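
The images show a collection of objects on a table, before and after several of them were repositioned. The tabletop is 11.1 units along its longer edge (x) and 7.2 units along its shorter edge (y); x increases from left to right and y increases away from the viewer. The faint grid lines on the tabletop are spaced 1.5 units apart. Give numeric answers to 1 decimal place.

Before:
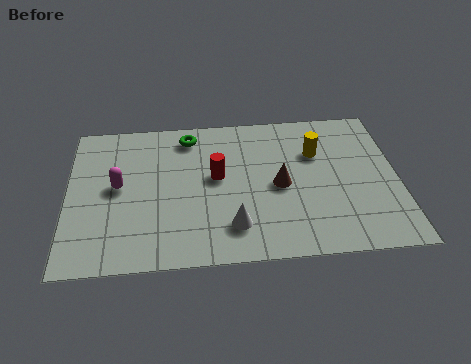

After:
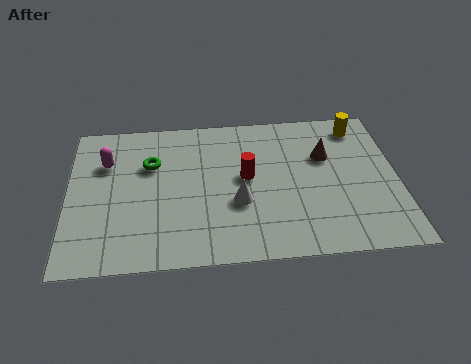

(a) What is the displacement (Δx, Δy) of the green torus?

(-1.3, -1.3)

From the two frames, the green torus sits at roughly (4.1, 6.1) before and (2.8, 4.8) after.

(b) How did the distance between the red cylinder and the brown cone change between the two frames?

+0.6

They were about 2.2 units apart before and 2.8 after — 0.6 units further apart.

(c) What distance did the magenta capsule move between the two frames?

1.3

From (1.7, 3.8) to (1.3, 5.0), the magenta capsule covered √(0.4² + 1.2²) ≈ 1.3 units.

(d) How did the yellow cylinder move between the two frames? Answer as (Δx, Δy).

(1.5, 1.2)

The yellow cylinder was at about (8.4, 4.9) and moved to about (9.9, 6.1).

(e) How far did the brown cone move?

2.1

The brown cone moved from about (7.1, 3.4) to (8.7, 4.7), a distance of √(1.6² + 1.3²) ≈ 2.1.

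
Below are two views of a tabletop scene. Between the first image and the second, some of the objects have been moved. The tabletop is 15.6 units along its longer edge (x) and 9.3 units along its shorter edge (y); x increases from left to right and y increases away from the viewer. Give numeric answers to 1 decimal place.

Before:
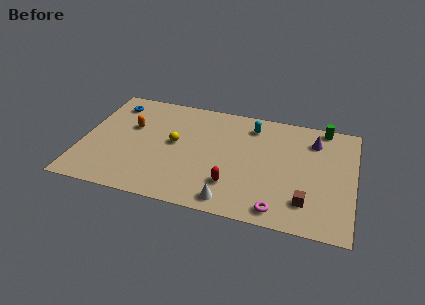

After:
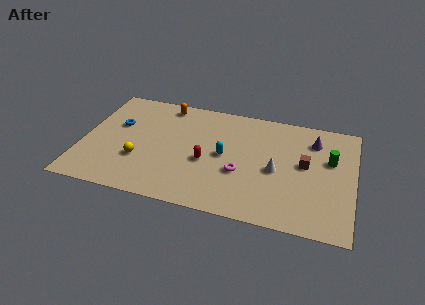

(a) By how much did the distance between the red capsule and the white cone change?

+2.7

They were about 1.3 units apart before and 4.0 after — 2.7 units further apart.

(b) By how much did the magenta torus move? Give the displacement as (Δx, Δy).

(-2.3, 2.4)

The magenta torus started near (11.5, 1.1) and ended near (9.2, 3.5).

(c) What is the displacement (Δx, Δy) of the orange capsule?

(1.8, 2.4)

The orange capsule started near (2.7, 5.8) and ended near (4.5, 8.2).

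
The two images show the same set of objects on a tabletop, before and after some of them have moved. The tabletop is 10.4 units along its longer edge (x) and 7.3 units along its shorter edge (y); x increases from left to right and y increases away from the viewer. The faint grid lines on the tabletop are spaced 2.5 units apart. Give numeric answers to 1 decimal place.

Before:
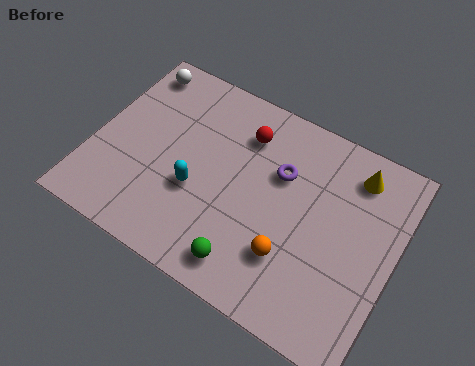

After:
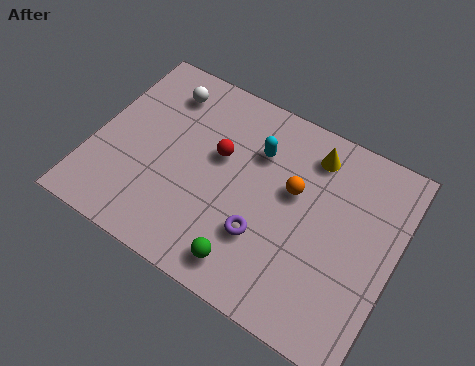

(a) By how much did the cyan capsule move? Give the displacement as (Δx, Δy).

(1.7, 2.4)

The cyan capsule started near (3.7, 2.8) and ended near (5.4, 5.2).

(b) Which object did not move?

the green sphere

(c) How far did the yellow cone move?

1.5

From (8.7, 6.0) to (7.2, 6.0), the yellow cone covered √(1.5² + 0.0²) ≈ 1.5 units.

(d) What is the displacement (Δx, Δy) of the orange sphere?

(-0.3, 2.3)

The orange sphere started near (7.1, 2.1) and ended near (6.8, 4.4).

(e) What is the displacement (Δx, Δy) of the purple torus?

(-0.2, -2.5)

The purple torus was at about (6.3, 4.8) and moved to about (6.1, 2.3).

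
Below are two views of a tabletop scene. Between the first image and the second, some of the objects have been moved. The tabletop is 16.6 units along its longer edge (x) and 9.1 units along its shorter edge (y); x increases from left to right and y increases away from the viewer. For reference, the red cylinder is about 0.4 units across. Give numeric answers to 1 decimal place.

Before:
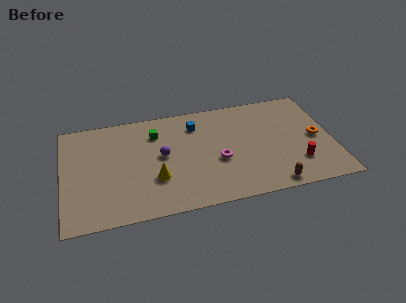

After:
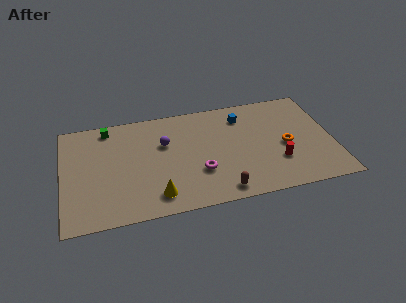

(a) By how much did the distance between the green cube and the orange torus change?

+1.4

Before: roughly 10.1 units apart; after: 11.5. That's 1.4 units further apart.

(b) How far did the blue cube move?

2.9

The blue cube moved from about (8.3, 7.1) to (11.2, 7.2), a distance of √(2.9² + 0.1²) ≈ 2.9.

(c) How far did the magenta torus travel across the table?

1.4

The magenta torus moved from about (9.5, 3.7) to (8.3, 3.0), a distance of √(1.2² + 0.7²) ≈ 1.4.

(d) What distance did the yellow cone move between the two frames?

1.4

The yellow cone moved from about (5.6, 3.0) to (5.6, 1.6), a distance of √(0.0² + 1.4²) ≈ 1.4.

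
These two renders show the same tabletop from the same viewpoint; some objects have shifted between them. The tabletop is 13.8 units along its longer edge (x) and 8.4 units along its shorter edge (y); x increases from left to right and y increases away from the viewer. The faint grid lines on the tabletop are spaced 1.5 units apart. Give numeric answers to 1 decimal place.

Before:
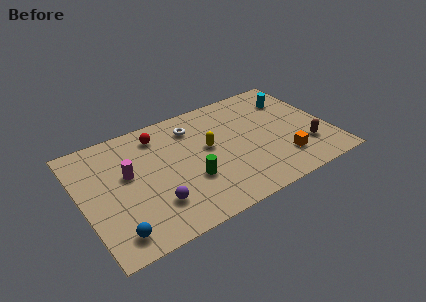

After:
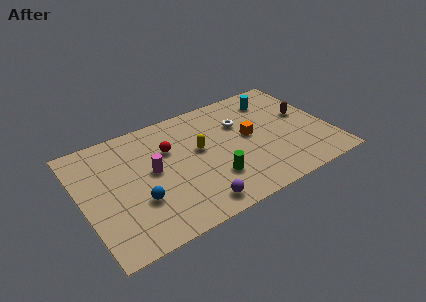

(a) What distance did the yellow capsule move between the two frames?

0.5

The yellow capsule was near (7.1, 4.7) before and (6.6, 4.8) after, so it travelled √(0.5² + 0.1²) ≈ 0.5 units.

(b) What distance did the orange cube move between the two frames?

2.9

From (10.9, 2.0) to (9.4, 4.5), the orange cube covered √(1.5² + 2.5²) ≈ 2.9 units.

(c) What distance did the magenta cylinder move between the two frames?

1.4

The magenta cylinder moved from about (2.6, 4.9) to (3.9, 4.5), a distance of √(1.3² + 0.4²) ≈ 1.4.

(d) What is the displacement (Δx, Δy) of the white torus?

(2.6, -0.9)

From the two frames, the white torus sits at roughly (6.5, 6.6) before and (9.1, 5.7) after.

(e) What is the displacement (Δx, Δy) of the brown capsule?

(0.3, 2.5)

The brown capsule started near (12.3, 2.3) and ended near (12.6, 4.8).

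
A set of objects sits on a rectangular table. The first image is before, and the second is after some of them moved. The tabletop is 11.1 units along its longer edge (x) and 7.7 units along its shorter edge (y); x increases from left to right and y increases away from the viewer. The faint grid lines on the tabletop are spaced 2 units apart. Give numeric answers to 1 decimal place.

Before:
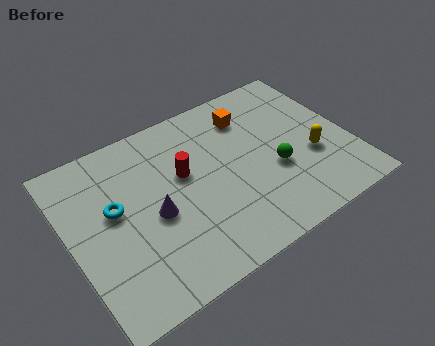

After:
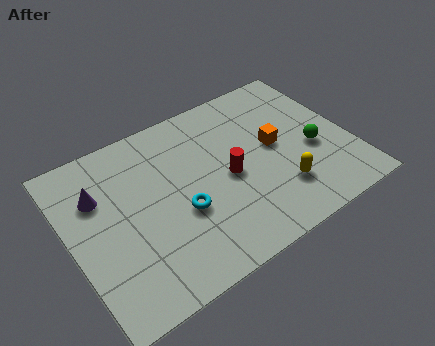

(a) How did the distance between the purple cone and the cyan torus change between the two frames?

+2.0

Before: roughly 1.7 units apart; after: 3.7. That's 2.0 units further apart.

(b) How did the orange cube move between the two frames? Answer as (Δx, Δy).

(0.7, -1.9)

From the two frames, the orange cube sits at roughly (7.5, 6.0) before and (8.2, 4.1) after.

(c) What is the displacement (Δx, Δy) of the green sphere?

(1.6, 0.2)

From the two frames, the green sphere sits at roughly (8.0, 3.0) before and (9.6, 3.2) after.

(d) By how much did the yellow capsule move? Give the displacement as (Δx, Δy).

(-1.5, -0.9)

The yellow capsule started near (9.5, 2.9) and ended near (8.0, 2.0).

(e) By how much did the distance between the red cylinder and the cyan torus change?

-0.7

They were about 2.8 units apart before and 2.1 after — 0.7 units closer together.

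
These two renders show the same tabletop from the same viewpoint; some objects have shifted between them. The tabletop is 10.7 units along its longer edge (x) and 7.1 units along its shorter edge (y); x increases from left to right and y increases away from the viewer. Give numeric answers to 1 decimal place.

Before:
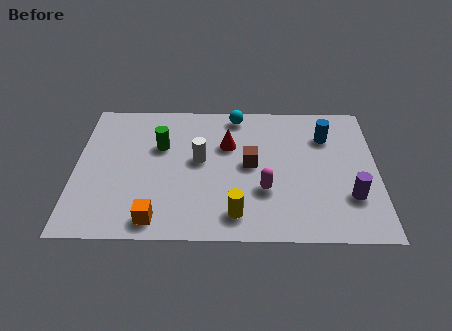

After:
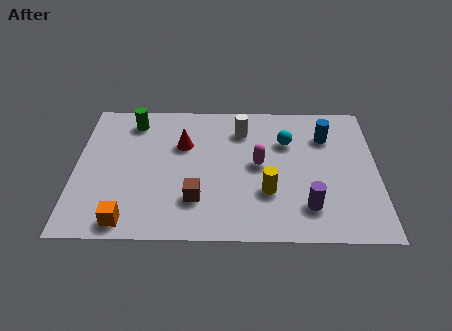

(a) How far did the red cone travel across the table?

1.6

The red cone moved from about (5.4, 4.7) to (3.8, 4.7), a distance of √(1.6² + 0.0²) ≈ 1.6.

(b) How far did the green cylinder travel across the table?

1.6

From (3.0, 4.6) to (2.0, 5.9), the green cylinder covered √(1.0² + 1.3²) ≈ 1.6 units.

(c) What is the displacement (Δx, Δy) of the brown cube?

(-1.9, -1.8)

The brown cube was at about (6.2, 3.7) and moved to about (4.3, 1.9).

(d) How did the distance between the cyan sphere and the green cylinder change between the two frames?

+2.4

Before: roughly 3.2 units apart; after: 5.6. That's 2.4 units further apart.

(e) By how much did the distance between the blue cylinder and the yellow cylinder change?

-1.5

Before: roughly 5.1 units apart; after: 3.6. That's 1.5 units closer together.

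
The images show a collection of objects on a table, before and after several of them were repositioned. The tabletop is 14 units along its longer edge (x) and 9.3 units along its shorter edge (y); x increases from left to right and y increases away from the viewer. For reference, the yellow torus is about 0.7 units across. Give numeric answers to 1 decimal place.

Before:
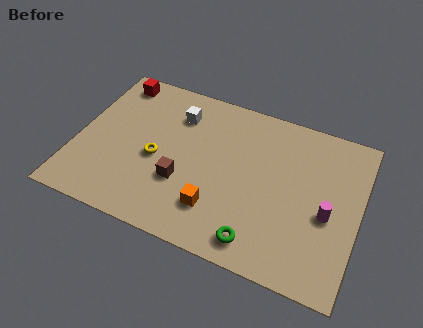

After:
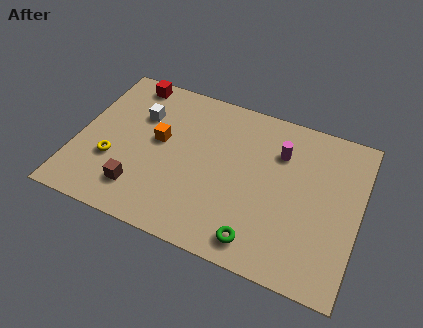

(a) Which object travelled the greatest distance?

the orange cube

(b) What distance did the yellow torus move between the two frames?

2.3

From (4.0, 4.1) to (1.9, 3.2), the yellow torus covered √(2.1² + 0.9²) ≈ 2.3 units.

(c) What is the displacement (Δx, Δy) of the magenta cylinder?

(-2.6, 2.7)

The magenta cylinder started near (12.5, 4.0) and ended near (9.9, 6.7).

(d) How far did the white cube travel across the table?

1.9

The white cube moved from about (4.7, 7.1) to (2.9, 6.4), a distance of √(1.8² + 0.7²) ≈ 1.9.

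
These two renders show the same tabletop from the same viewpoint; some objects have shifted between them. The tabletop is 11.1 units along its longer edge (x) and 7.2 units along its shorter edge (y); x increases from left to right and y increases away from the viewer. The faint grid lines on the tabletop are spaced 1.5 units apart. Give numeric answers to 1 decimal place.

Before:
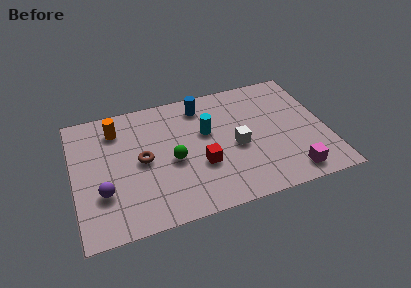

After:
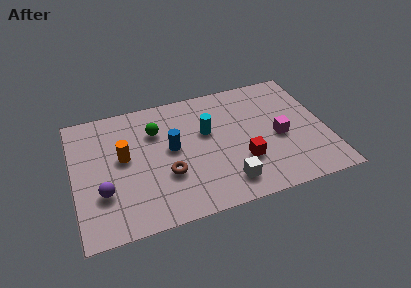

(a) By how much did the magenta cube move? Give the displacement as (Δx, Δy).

(-0.3, 2.2)

The magenta cube was at about (9.3, 1.0) and moved to about (9.0, 3.2).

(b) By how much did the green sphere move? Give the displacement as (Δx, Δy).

(-0.6, 1.9)

The green sphere started near (4.3, 3.2) and ended near (3.7, 5.1).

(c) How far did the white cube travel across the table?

2.0

From (7.1, 3.2) to (6.5, 1.3), the white cube covered √(0.6² + 1.9²) ≈ 2.0 units.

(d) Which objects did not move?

the purple sphere and the cyan cylinder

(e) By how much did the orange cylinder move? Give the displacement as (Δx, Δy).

(0.2, -1.7)

The orange cylinder started near (2.0, 5.7) and ended near (2.2, 4.0).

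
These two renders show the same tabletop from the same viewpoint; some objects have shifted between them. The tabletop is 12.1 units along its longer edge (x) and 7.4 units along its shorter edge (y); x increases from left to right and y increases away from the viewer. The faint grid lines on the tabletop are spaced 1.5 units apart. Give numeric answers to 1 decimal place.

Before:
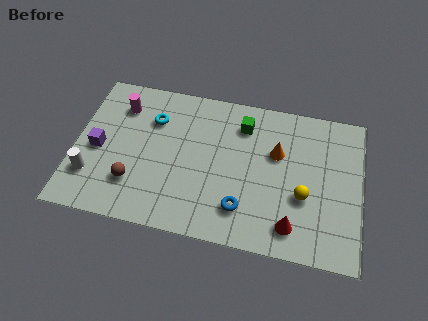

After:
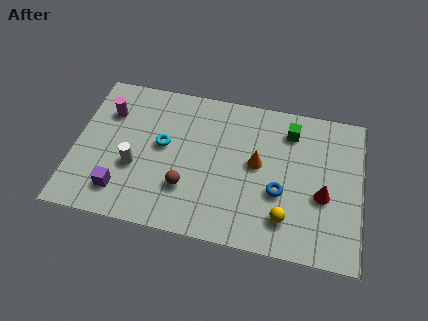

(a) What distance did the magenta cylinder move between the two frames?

0.6

The magenta cylinder moved from about (1.8, 5.7) to (1.3, 5.3), a distance of √(0.5² + 0.4²) ≈ 0.6.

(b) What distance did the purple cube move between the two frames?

2.2

The purple cube was near (1.0, 3.4) before and (2.1, 1.5) after, so it travelled √(1.1² + 1.9²) ≈ 2.2 units.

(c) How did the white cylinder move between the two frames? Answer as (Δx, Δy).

(1.8, 0.8)

The white cylinder started near (0.8, 2.0) and ended near (2.6, 2.8).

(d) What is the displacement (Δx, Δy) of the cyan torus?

(0.5, -1.2)

The cyan torus was at about (3.2, 5.3) and moved to about (3.7, 4.1).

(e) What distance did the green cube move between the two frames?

2.0

From (7.0, 5.8) to (9.0, 5.9), the green cube covered √(2.0² + 0.1²) ≈ 2.0 units.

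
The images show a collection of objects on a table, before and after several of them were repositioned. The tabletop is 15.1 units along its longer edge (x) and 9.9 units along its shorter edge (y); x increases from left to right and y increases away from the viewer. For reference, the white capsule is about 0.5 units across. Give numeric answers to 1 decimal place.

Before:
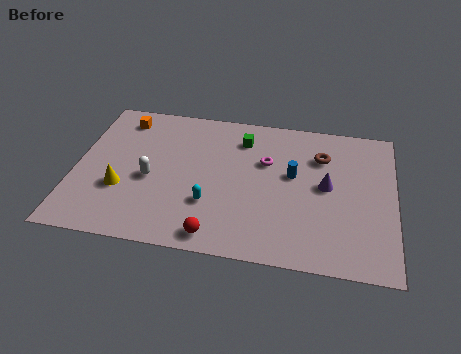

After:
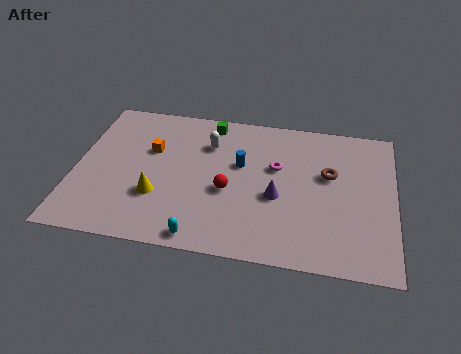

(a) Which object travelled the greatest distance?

the white capsule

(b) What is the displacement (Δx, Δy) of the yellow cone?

(1.7, -0.2)

The yellow cone was at about (2.3, 3.4) and moved to about (4.0, 3.2).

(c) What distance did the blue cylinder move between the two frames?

2.5

From (10.3, 5.7) to (7.8, 6.0), the blue cylinder covered √(2.5² + 0.3²) ≈ 2.5 units.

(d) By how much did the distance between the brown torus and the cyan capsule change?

+1.2

The distance was about 6.5 in the first image and 7.7 in the second, so they moved 1.2 units further apart.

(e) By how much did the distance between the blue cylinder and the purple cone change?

+0.9

They were about 1.7 units apart before and 2.6 after — 0.9 units further apart.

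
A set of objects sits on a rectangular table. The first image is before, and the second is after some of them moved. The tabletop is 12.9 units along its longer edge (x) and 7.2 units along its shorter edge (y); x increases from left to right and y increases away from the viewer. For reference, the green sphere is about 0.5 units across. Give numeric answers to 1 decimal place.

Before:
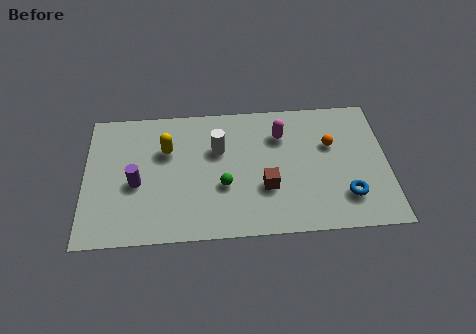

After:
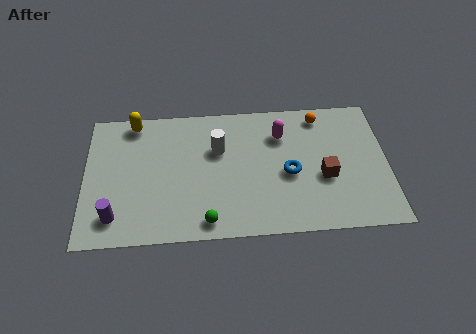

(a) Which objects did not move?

the white cylinder and the magenta capsule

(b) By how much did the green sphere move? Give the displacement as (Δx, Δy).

(-0.7, -1.8)

The green sphere was at about (5.9, 2.7) and moved to about (5.2, 0.9).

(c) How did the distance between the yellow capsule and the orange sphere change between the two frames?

+1.0

They were about 7.0 units apart before and 8.0 after — 1.0 units further apart.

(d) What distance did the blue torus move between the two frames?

2.8

From (11.1, 1.8) to (8.7, 3.2), the blue torus covered √(2.4² + 1.4²) ≈ 2.8 units.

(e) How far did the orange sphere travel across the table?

1.6

The orange sphere was near (10.5, 4.6) before and (10.1, 6.2) after, so it travelled √(0.4² + 1.6²) ≈ 1.6 units.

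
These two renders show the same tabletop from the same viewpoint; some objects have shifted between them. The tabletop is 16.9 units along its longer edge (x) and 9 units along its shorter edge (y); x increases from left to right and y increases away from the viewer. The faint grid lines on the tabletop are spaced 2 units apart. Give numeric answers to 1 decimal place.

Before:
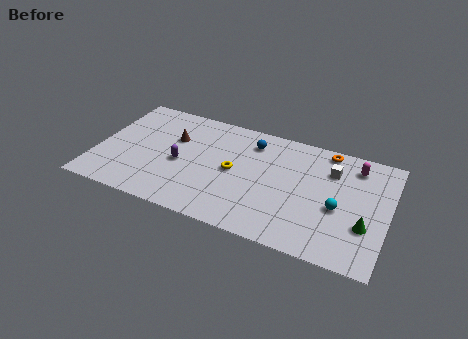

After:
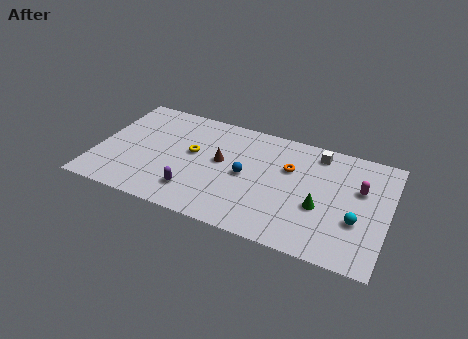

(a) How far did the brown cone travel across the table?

3.0

From (4.3, 5.9) to (7.2, 5.0), the brown cone covered √(2.9² + 0.9²) ≈ 3.0 units.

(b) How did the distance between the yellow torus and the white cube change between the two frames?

+1.7

The distance was about 5.9 in the first image and 7.6 in the second, so they moved 1.7 units further apart.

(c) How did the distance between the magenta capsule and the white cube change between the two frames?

+1.8

Before: roughly 1.5 units apart; after: 3.3. That's 1.8 units further apart.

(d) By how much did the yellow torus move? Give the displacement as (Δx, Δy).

(-2.5, 0.6)

The yellow torus started near (8.0, 4.5) and ended near (5.5, 5.1).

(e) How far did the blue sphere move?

2.8

The blue sphere was near (8.8, 7.2) before and (8.7, 4.4) after, so it travelled √(0.1² + 2.8²) ≈ 2.8 units.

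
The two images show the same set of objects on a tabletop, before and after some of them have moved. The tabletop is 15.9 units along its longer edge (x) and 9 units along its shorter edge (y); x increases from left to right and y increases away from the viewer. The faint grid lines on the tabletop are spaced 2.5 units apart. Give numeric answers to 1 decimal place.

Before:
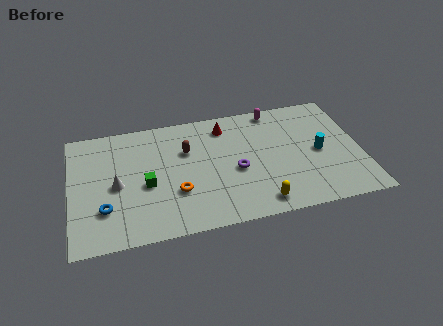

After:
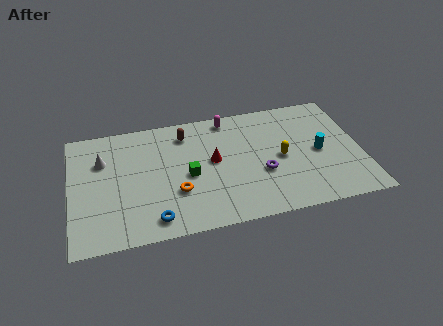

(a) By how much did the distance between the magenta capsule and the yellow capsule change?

-2.4

Before: roughly 7.0 units apart; after: 4.6. That's 2.4 units closer together.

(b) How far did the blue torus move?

2.9

The blue torus moved from about (1.8, 2.6) to (4.4, 1.3), a distance of √(2.6² + 1.3²) ≈ 2.9.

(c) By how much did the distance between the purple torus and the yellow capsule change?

-1.5

They were about 2.9 units apart before and 1.4 after — 1.5 units closer together.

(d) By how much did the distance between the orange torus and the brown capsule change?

+1.3

The distance was about 3.1 in the first image and 4.4 in the second, so they moved 1.3 units further apart.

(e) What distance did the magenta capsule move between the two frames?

2.6

From (11.4, 8.1) to (8.8, 8.0), the magenta capsule covered √(2.6² + 0.1²) ≈ 2.6 units.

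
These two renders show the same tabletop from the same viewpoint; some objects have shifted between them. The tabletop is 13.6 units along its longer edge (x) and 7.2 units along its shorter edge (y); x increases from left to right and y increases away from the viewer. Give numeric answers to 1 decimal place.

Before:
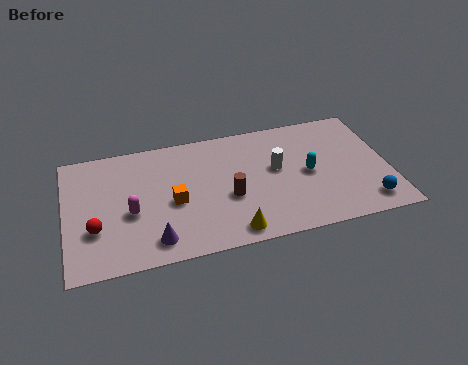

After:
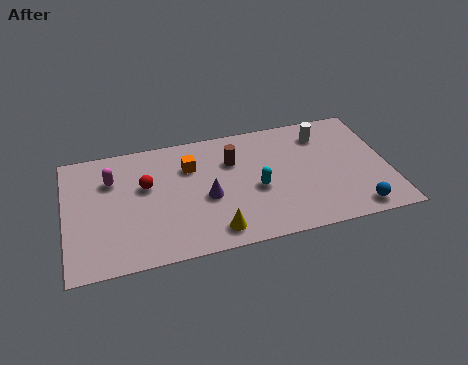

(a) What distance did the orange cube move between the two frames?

2.1

The orange cube was near (4.5, 3.2) before and (5.3, 5.1) after, so it travelled √(0.8² + 1.9²) ≈ 2.1 units.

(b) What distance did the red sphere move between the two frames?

3.0

The red sphere was near (1.2, 2.4) before and (3.4, 4.4) after, so it travelled √(2.2² + 2.0²) ≈ 3.0 units.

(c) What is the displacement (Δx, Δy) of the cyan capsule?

(-2.2, -0.4)

From the two frames, the cyan capsule sits at roughly (10.2, 3.5) before and (8.0, 3.1) after.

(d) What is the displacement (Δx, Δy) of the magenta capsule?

(-0.7, 2.1)

The magenta capsule started near (2.7, 3.0) and ended near (2.0, 5.1).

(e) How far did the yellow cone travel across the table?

0.7

The yellow cone was near (6.8, 0.9) before and (6.1, 1.1) after, so it travelled √(0.7² + 0.2²) ≈ 0.7 units.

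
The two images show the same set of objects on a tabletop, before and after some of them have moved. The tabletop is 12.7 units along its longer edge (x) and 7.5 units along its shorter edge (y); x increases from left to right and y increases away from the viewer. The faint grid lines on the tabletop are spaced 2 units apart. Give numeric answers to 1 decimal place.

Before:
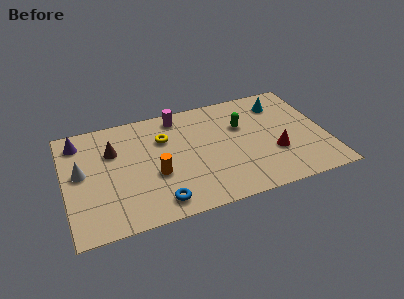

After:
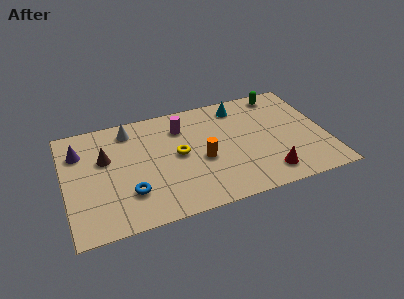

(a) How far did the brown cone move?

0.6

The brown cone was near (2.4, 5.1) before and (2.0, 4.7) after, so it travelled √(0.4² + 0.4²) ≈ 0.6 units.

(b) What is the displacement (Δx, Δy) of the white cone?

(2.5, 2.2)

The white cone was at about (0.8, 4.1) and moved to about (3.3, 6.3).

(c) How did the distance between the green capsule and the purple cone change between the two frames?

+2.1

Before: roughly 8.0 units apart; after: 10.1. That's 2.1 units further apart.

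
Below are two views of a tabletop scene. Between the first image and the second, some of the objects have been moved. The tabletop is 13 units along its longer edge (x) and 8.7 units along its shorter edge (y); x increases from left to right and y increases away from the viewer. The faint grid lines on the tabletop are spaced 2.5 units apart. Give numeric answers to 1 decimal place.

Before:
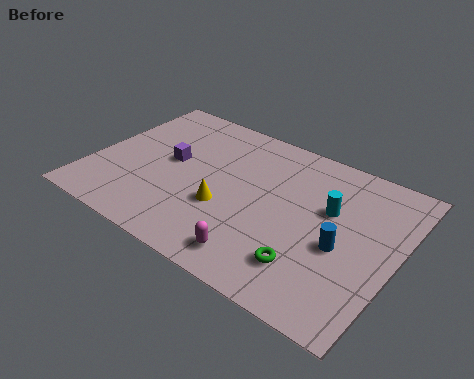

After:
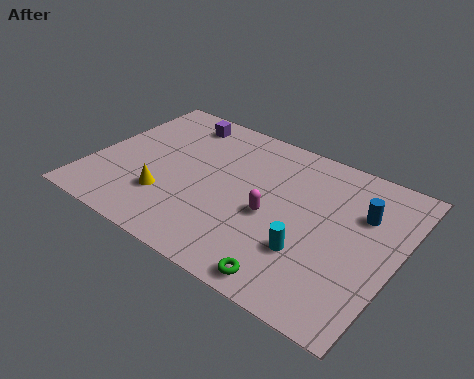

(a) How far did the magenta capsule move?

2.5

The magenta capsule moved from about (7.7, 1.3) to (7.8, 3.8), a distance of √(0.1² + 2.5²) ≈ 2.5.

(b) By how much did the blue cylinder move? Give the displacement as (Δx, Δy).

(0.5, 2.2)

From the two frames, the blue cylinder sits at roughly (10.8, 3.7) before and (11.3, 5.9) after.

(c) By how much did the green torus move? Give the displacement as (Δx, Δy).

(-0.5, -1.1)

The green torus started near (9.7, 2.0) and ended near (9.2, 0.9).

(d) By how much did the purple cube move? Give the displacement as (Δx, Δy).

(-0.2, 2.7)

The purple cube started near (3.2, 4.7) and ended near (3.0, 7.4).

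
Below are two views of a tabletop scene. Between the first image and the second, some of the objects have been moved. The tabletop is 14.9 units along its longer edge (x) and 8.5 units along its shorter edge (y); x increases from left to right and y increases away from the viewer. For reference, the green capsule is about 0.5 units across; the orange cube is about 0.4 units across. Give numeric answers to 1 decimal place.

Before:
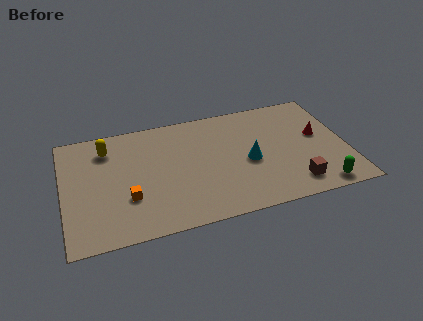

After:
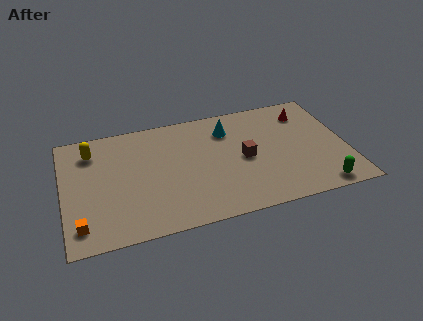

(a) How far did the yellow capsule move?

0.8

The yellow capsule was near (2.4, 6.7) before and (1.6, 6.7) after, so it travelled √(0.8² + 0.0²) ≈ 0.8 units.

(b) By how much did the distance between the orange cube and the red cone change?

+2.9

Before: roughly 10.4 units apart; after: 13.3. That's 2.9 units further apart.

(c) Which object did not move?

the green capsule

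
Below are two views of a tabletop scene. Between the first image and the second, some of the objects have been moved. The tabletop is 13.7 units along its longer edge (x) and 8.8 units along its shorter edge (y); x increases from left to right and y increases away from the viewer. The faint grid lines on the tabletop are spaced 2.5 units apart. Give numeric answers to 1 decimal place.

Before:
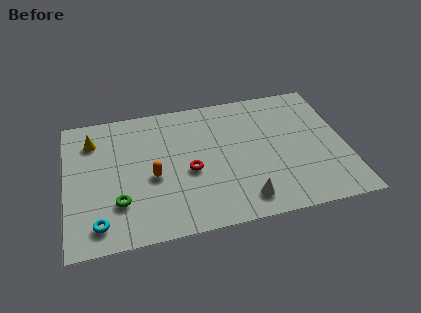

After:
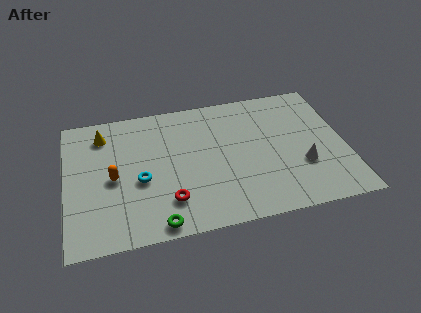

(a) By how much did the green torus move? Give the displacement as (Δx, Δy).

(1.8, -1.7)

The green torus started near (2.5, 2.5) and ended near (4.3, 0.8).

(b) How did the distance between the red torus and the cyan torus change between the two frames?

-3.0

They were about 5.1 units apart before and 2.1 after — 3.0 units closer together.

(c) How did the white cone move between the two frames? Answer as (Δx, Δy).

(3.0, 1.6)

The white cone was at about (8.5, 1.4) and moved to about (11.5, 3.0).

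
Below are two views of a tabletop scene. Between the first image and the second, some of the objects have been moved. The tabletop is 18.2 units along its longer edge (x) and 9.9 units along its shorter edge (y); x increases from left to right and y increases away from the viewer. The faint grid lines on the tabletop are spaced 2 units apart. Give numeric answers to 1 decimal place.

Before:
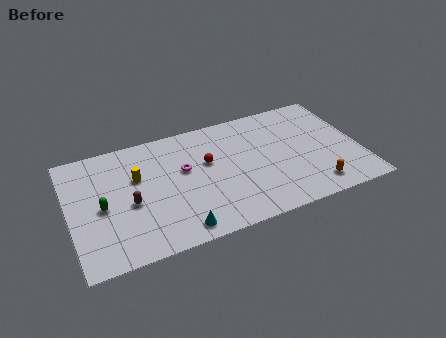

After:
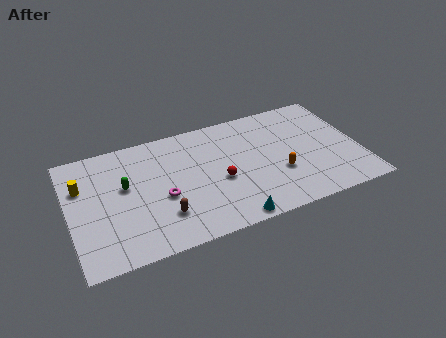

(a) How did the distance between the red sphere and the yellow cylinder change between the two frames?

+4.4

They were about 4.4 units apart before and 8.8 after — 4.4 units further apart.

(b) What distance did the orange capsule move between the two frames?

2.8

From (15.0, 1.6) to (13.0, 3.5), the orange capsule covered √(2.0² + 1.9²) ≈ 2.8 units.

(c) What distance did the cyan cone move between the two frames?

3.2

The cyan cone was near (6.4, 1.2) before and (9.6, 0.8) after, so it travelled √(3.2² + 0.4²) ≈ 3.2 units.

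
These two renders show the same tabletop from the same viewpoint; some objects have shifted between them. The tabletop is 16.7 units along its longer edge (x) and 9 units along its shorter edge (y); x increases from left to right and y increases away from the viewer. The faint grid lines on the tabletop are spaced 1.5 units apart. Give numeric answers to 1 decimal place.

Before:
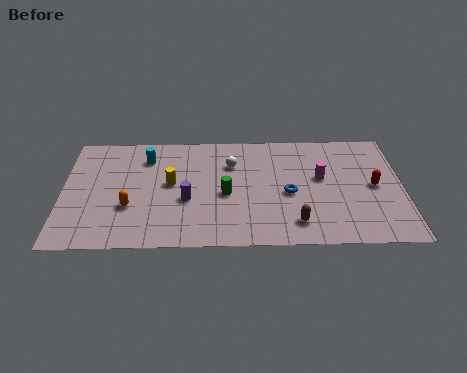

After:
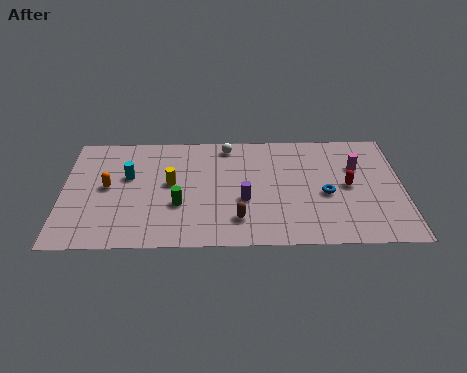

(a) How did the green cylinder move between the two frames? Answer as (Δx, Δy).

(-2.3, -0.8)

The green cylinder started near (8.0, 4.0) and ended near (5.7, 3.2).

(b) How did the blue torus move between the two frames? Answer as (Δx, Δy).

(1.8, -0.1)

The blue torus was at about (11.1, 4.0) and moved to about (12.9, 3.9).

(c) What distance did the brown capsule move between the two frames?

2.8

The brown capsule was near (11.4, 1.7) before and (8.6, 2.0) after, so it travelled √(2.8² + 0.3²) ≈ 2.8 units.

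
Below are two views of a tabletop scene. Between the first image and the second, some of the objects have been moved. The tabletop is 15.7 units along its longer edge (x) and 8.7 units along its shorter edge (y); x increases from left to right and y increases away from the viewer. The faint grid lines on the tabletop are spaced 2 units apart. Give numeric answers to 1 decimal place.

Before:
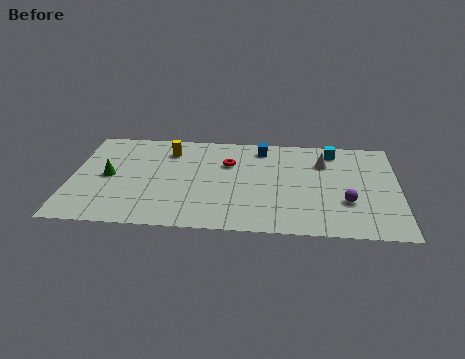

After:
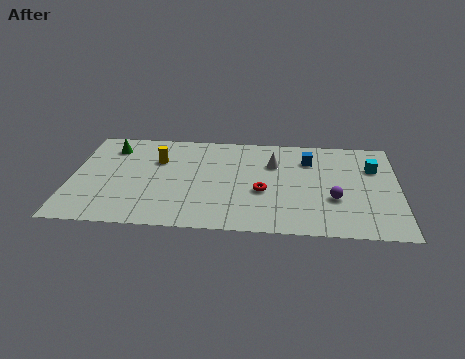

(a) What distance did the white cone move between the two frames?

2.4

The white cone moved from about (12.1, 6.3) to (9.7, 6.0), a distance of √(2.4² + 0.3²) ≈ 2.4.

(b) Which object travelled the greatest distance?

the red torus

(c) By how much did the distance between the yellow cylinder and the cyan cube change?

+2.4

The distance was about 8.0 in the first image and 10.4 in the second, so they moved 2.4 units further apart.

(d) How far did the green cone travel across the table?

2.6

From (1.8, 4.3) to (1.8, 6.9), the green cone covered √(0.0² + 2.6²) ≈ 2.6 units.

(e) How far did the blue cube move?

2.5

From (9.1, 7.4) to (11.4, 6.5), the blue cube covered √(2.3² + 0.9²) ≈ 2.5 units.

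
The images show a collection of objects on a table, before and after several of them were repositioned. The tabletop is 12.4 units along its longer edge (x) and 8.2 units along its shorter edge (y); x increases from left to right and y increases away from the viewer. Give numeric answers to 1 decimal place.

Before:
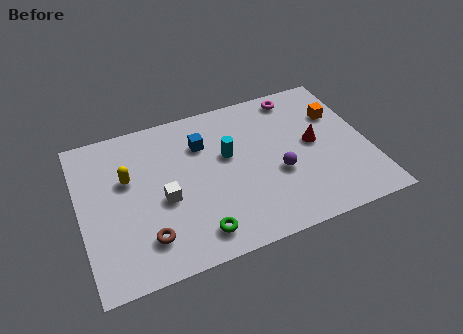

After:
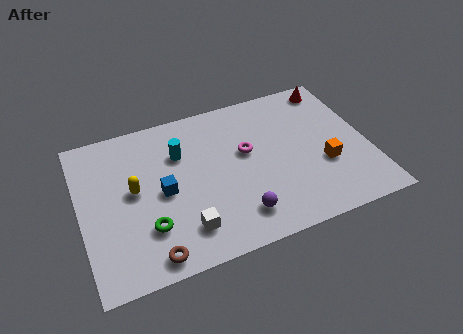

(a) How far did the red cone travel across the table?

3.1

From (10.1, 4.3) to (11.3, 7.2), the red cone covered √(1.2² + 2.9²) ≈ 3.1 units.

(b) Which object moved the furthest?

the magenta torus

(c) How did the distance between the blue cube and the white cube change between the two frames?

-0.8

The distance was about 3.1 in the first image and 2.3 in the second, so they moved 0.8 units closer together.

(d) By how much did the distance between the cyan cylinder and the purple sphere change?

+2.0

They were about 2.6 units apart before and 4.6 after — 2.0 units further apart.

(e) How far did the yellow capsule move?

0.7

From (2.1, 5.1) to (2.3, 4.4), the yellow capsule covered √(0.2² + 0.7²) ≈ 0.7 units.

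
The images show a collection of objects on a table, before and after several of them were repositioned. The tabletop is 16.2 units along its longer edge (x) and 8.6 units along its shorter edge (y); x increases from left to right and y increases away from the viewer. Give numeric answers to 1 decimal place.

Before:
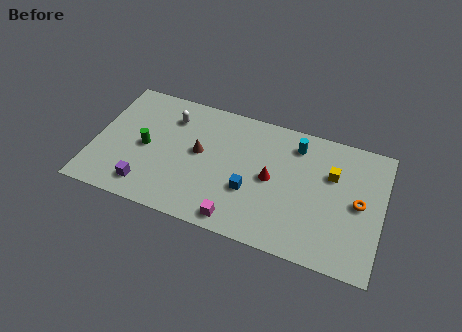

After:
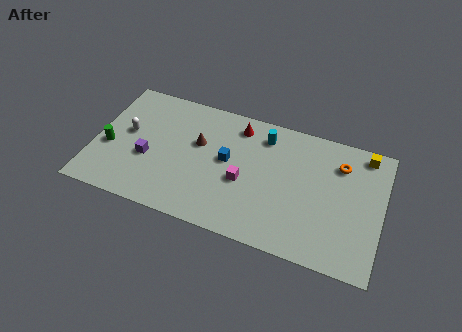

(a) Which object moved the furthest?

the red cone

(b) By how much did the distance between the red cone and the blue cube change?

+0.9

Before: roughly 1.6 units apart; after: 2.5. That's 0.9 units further apart.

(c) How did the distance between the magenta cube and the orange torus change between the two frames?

-1.3

Before: roughly 7.3 units apart; after: 6.0. That's 1.3 units closer together.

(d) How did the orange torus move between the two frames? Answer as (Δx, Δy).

(-1.2, 2.2)

The orange torus was at about (14.9, 4.3) and moved to about (13.7, 6.5).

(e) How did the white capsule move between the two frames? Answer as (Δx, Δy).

(-2.3, -1.8)

The white capsule started near (4.1, 6.6) and ended near (1.8, 4.8).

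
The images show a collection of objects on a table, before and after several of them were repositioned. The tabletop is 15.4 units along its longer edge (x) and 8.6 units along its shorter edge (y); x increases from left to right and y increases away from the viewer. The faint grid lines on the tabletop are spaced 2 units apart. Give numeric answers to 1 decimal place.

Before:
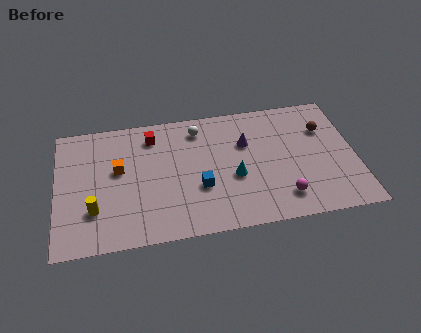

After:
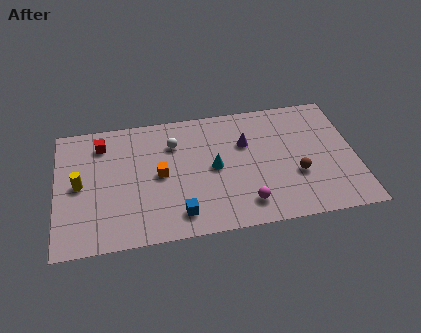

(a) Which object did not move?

the purple cone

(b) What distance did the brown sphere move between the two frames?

3.3

The brown sphere was near (13.9, 6.0) before and (12.3, 3.1) after, so it travelled √(1.6² + 2.9²) ≈ 3.3 units.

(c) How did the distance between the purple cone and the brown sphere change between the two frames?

-0.5

They were about 4.1 units apart before and 3.6 after — 0.5 units closer together.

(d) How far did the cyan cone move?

1.3

The cyan cone was near (9.1, 3.5) before and (8.1, 4.3) after, so it travelled √(1.0² + 0.8²) ≈ 1.3 units.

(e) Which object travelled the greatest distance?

the brown sphere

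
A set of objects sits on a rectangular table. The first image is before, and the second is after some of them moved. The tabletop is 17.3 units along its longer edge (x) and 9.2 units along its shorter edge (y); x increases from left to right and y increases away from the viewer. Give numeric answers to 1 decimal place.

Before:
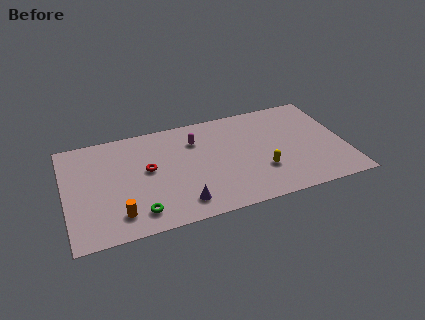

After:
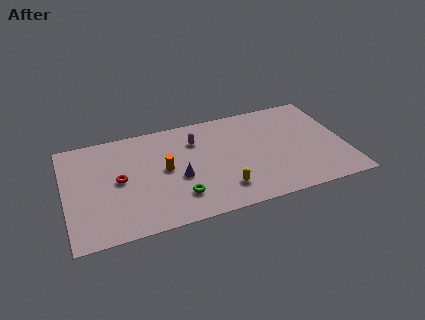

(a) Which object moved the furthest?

the orange cylinder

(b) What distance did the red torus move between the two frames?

1.8

The red torus moved from about (5.1, 5.1) to (3.3, 4.7), a distance of √(1.8² + 0.4²) ≈ 1.8.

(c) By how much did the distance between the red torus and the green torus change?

+0.7

Before: roughly 3.6 units apart; after: 4.3. That's 0.7 units further apart.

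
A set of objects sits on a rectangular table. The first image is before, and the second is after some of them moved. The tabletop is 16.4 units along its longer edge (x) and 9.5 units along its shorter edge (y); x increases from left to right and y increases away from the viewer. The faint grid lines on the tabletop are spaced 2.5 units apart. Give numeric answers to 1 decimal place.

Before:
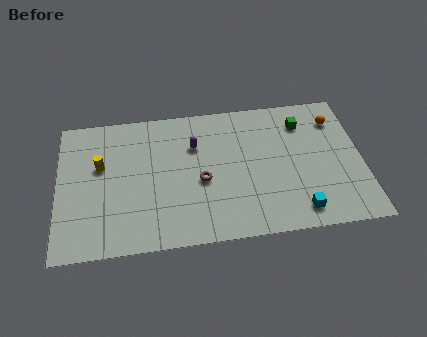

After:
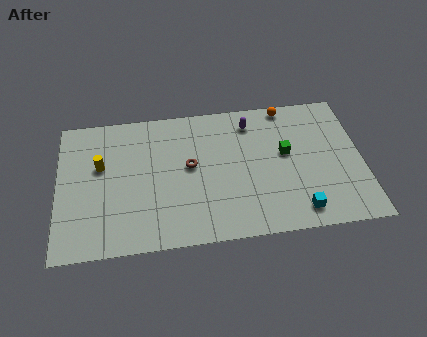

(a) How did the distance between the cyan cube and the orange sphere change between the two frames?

+0.9

They were about 6.4 units apart before and 7.3 after — 0.9 units further apart.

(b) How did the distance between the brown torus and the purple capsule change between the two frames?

+1.8

Before: roughly 2.5 units apart; after: 4.3. That's 1.8 units further apart.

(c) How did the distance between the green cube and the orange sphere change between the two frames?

+1.5

Before: roughly 1.8 units apart; after: 3.3. That's 1.5 units further apart.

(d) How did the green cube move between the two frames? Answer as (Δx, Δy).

(-1.0, -2.0)

The green cube was at about (13.3, 7.4) and moved to about (12.3, 5.4).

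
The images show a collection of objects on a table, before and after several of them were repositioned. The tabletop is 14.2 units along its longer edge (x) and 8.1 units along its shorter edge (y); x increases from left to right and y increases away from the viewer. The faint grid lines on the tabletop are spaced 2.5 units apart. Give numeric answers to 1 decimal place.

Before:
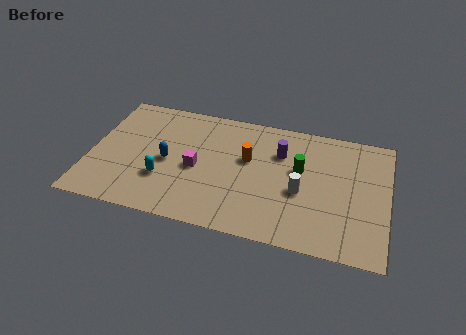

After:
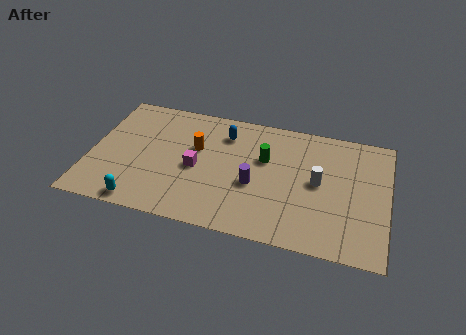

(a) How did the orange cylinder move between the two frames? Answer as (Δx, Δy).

(-2.5, 0.1)

The orange cylinder started near (7.5, 4.9) and ended near (5.0, 5.0).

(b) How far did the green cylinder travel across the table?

1.7

From (10.0, 4.8) to (8.3, 5.1), the green cylinder covered √(1.7² + 0.3²) ≈ 1.7 units.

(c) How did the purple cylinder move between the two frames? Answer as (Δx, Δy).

(-1.1, -2.4)

The purple cylinder was at about (9.0, 5.7) and moved to about (7.9, 3.3).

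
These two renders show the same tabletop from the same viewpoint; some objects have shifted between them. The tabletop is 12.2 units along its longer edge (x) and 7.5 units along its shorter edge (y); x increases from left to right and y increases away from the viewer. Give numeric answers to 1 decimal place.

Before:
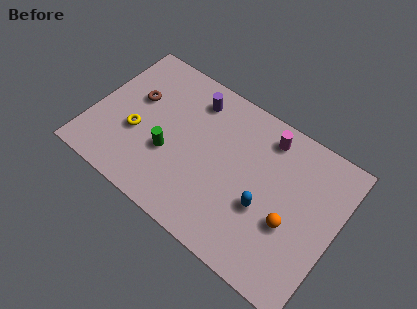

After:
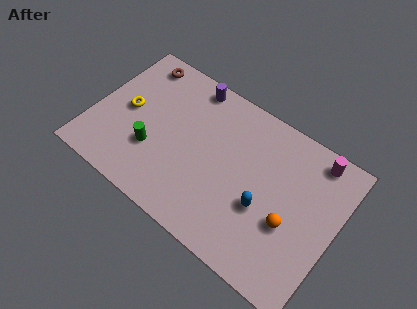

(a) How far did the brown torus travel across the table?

1.9

From (1.9, 4.6) to (1.6, 6.5), the brown torus covered √(0.3² + 1.9²) ≈ 1.9 units.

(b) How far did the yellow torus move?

1.1

The yellow torus was near (2.3, 2.9) before and (1.6, 3.8) after, so it travelled √(0.7² + 0.9²) ≈ 1.1 units.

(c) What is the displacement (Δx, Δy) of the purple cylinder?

(-0.3, 0.6)

The purple cylinder started near (4.6, 6.1) and ended near (4.3, 6.7).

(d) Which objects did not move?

the orange sphere and the blue capsule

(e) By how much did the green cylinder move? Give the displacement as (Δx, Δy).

(-0.8, -0.3)

The green cylinder started near (4.0, 2.8) and ended near (3.2, 2.5).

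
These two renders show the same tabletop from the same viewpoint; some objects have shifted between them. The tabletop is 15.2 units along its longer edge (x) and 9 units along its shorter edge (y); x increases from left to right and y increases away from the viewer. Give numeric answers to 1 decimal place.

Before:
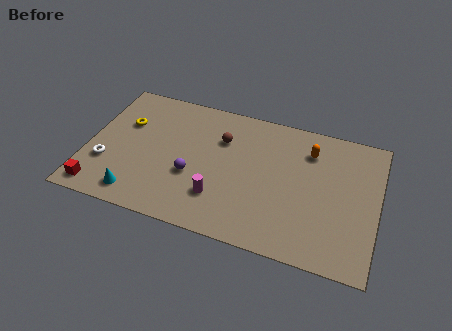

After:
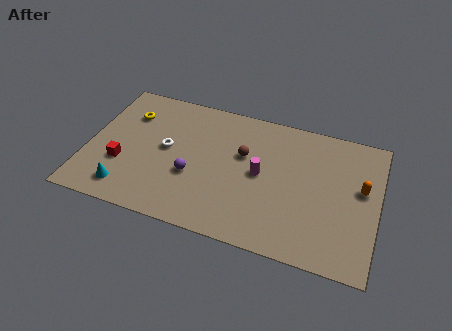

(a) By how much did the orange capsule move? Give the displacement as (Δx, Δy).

(2.8, -1.7)

The orange capsule was at about (11.5, 6.9) and moved to about (14.3, 5.2).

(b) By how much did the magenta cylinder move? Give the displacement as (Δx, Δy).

(2.0, 2.2)

From the two frames, the magenta cylinder sits at roughly (7.1, 2.4) before and (9.1, 4.6) after.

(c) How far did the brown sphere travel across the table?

1.4

The brown sphere was near (6.9, 6.3) before and (8.1, 5.6) after, so it travelled √(1.2² + 0.7²) ≈ 1.4 units.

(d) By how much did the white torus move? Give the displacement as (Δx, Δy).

(3.0, 1.9)

The white torus was at about (1.1, 2.9) and moved to about (4.1, 4.8).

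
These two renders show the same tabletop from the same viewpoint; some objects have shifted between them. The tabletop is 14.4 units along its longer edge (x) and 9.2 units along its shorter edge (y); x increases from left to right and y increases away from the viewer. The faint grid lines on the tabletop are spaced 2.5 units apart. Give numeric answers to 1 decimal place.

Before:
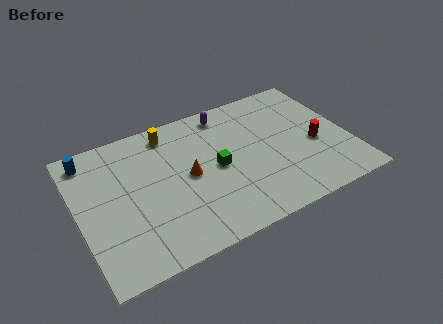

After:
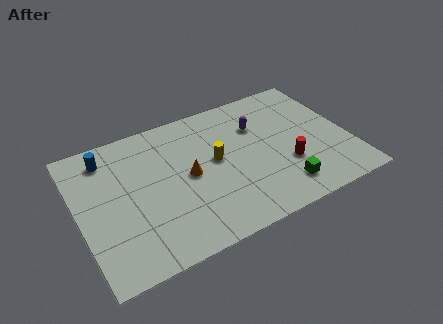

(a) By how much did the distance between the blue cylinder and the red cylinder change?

-2.2

Before: roughly 12.4 units apart; after: 10.2. That's 2.2 units closer together.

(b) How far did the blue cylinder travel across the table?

0.9

From (0.9, 7.9) to (1.8, 7.6), the blue cylinder covered √(0.9² + 0.3²) ≈ 0.9 units.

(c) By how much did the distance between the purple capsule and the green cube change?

+1.1

The distance was about 3.6 in the first image and 4.7 in the second, so they moved 1.1 units further apart.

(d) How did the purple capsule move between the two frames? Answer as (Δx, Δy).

(1.5, -1.6)

The purple capsule was at about (8.3, 8.0) and moved to about (9.8, 6.4).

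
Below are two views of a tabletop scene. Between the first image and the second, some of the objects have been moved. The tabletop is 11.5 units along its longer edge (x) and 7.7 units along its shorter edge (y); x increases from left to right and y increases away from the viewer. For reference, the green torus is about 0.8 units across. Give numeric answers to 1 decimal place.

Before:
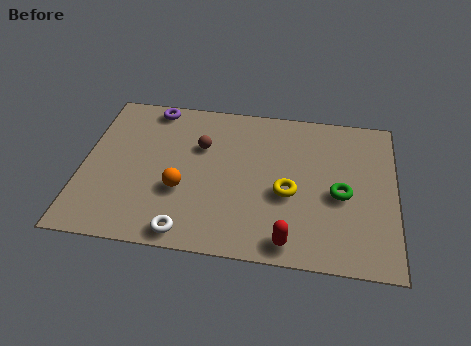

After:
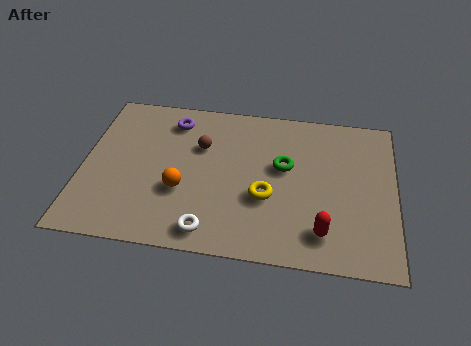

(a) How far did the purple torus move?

1.0

From (2.4, 6.9) to (3.2, 6.3), the purple torus covered √(0.8² + 0.6²) ≈ 1.0 units.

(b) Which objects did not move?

the brown sphere and the orange sphere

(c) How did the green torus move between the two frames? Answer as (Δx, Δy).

(-2.1, 1.1)

The green torus was at about (9.5, 3.4) and moved to about (7.4, 4.5).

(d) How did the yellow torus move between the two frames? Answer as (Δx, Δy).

(-0.8, -0.3)

The yellow torus started near (7.6, 3.2) and ended near (6.8, 2.9).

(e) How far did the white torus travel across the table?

0.8

From (4.0, 0.8) to (4.8, 1.0), the white torus covered √(0.8² + 0.2²) ≈ 0.8 units.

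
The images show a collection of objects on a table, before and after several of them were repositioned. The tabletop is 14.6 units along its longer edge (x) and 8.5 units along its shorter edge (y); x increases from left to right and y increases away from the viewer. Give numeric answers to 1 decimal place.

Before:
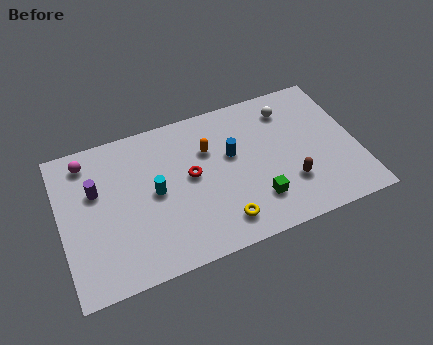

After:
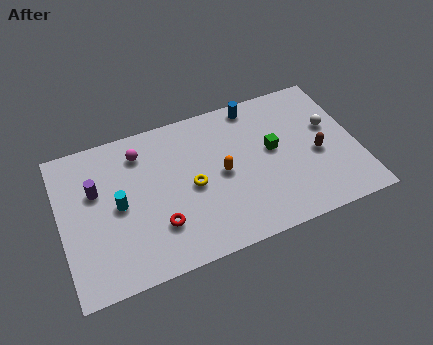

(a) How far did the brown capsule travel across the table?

1.9

From (11.1, 2.5) to (12.6, 3.7), the brown capsule covered √(1.5² + 1.2²) ≈ 1.9 units.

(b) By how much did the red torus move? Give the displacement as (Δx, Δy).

(-1.8, -2.2)

The red torus started near (6.4, 4.6) and ended near (4.6, 2.4).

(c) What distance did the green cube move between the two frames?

2.8

The green cube was near (9.4, 2.1) before and (10.5, 4.7) after, so it travelled √(1.1² + 2.6²) ≈ 2.8 units.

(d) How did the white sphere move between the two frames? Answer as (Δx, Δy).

(1.9, -1.7)

From the two frames, the white sphere sits at roughly (11.5, 6.8) before and (13.4, 5.1) after.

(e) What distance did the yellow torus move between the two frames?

2.8

From (7.6, 1.5) to (6.4, 4.0), the yellow torus covered √(1.2² + 2.5²) ≈ 2.8 units.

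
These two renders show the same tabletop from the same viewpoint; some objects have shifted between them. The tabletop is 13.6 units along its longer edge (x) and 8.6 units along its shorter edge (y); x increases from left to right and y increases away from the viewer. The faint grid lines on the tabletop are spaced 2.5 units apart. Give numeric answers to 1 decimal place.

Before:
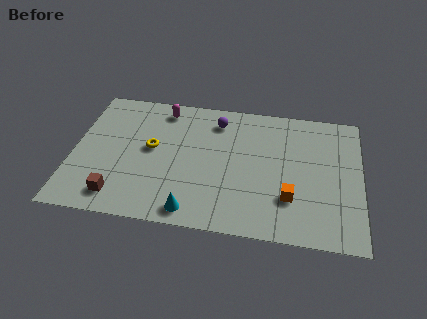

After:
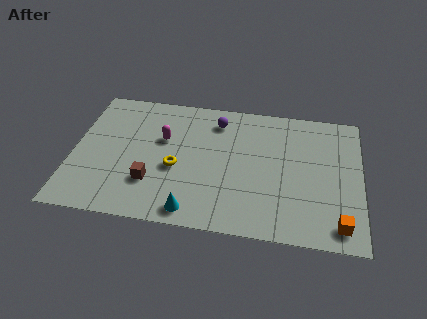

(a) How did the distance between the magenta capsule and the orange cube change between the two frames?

+1.5

They were about 7.9 units apart before and 9.4 after — 1.5 units further apart.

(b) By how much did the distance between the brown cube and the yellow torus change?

-2.0

Before: roughly 3.6 units apart; after: 1.6. That's 2.0 units closer together.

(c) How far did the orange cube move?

2.6

The orange cube moved from about (10.3, 2.5) to (12.6, 1.2), a distance of √(2.3² + 1.3²) ≈ 2.6.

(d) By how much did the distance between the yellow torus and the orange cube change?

+1.1

They were about 7.0 units apart before and 8.1 after — 1.1 units further apart.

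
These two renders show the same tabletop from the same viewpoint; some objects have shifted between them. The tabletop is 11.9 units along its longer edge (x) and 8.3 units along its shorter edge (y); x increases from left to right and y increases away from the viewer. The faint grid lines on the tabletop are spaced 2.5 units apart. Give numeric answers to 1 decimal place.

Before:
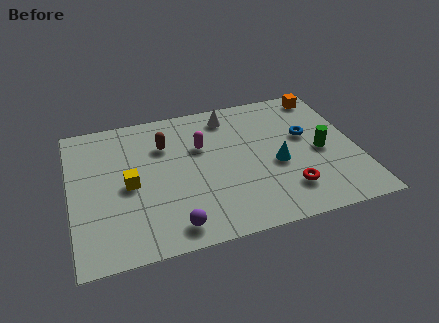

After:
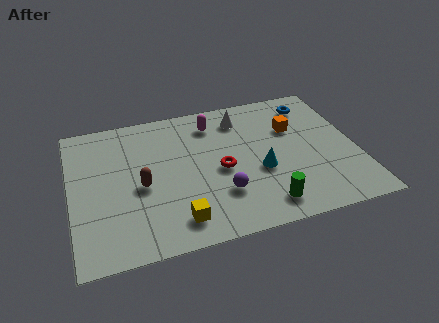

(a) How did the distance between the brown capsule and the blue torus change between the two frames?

+2.0

Before: roughly 6.0 units apart; after: 8.0. That's 2.0 units further apart.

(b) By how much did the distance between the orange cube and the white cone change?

-1.7

Before: roughly 4.1 units apart; after: 2.4. That's 1.7 units closer together.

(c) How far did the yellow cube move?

3.1

The yellow cube was near (2.4, 3.9) before and (4.2, 1.4) after, so it travelled √(1.8² + 2.5²) ≈ 3.1 units.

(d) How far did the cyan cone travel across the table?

0.7

From (8.5, 3.5) to (7.8, 3.3), the cyan cone covered √(0.7² + 0.2²) ≈ 0.7 units.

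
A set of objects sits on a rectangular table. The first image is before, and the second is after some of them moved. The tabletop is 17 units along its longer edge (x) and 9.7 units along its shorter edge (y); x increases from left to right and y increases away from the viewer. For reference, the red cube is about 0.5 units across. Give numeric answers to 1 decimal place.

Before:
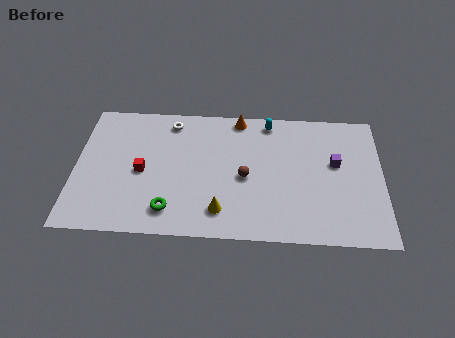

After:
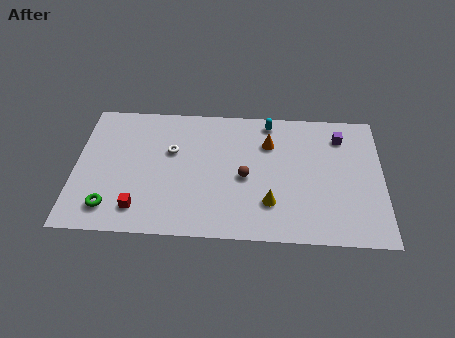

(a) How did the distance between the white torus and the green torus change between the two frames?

-1.1

Before: roughly 6.5 units apart; after: 5.4. That's 1.1 units closer together.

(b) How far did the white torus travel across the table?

2.2

The white torus was near (5.2, 8.3) before and (5.3, 6.1) after, so it travelled √(0.1² + 2.2²) ≈ 2.2 units.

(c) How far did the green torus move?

3.3

The green torus was near (5.3, 1.8) before and (2.0, 1.8) after, so it travelled √(3.3² + 0.0²) ≈ 3.3 units.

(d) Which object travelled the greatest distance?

the green torus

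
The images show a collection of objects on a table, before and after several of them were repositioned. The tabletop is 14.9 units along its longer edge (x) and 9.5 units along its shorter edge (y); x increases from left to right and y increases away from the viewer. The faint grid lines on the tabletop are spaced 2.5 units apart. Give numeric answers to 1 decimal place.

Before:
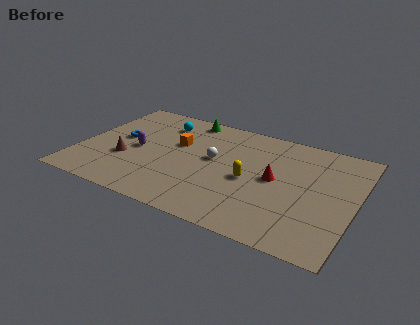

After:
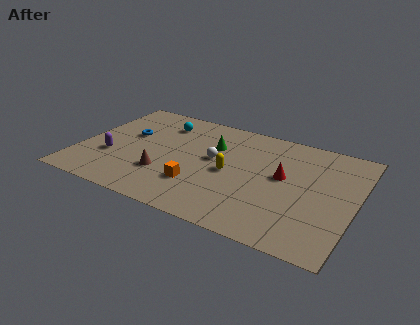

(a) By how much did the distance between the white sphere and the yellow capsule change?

-1.0

Before: roughly 2.3 units apart; after: 1.3. That's 1.0 units closer together.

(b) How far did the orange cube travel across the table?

3.6

From (5.1, 5.9) to (6.7, 2.7), the orange cube covered √(1.6² + 3.2²) ≈ 3.6 units.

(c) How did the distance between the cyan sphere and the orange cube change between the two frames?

+3.6

The distance was about 1.9 in the first image and 5.5 in the second, so they moved 3.6 units further apart.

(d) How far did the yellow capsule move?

1.1

The yellow capsule was near (9.3, 4.3) before and (8.2, 4.5) after, so it travelled √(1.1² + 0.2²) ≈ 1.1 units.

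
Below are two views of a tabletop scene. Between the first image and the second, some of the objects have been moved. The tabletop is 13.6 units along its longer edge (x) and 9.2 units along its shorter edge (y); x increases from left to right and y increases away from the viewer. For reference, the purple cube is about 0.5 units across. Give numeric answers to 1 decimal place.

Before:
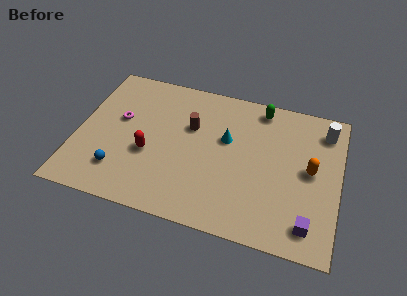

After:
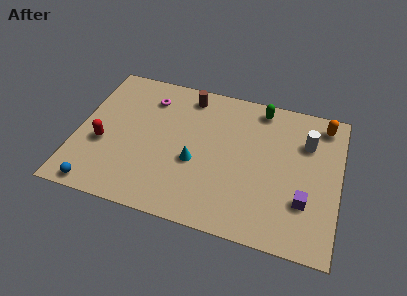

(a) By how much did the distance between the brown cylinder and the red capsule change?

+2.9

Before: roughly 3.0 units apart; after: 5.9. That's 2.9 units further apart.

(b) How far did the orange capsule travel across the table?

3.1

The orange capsule moved from about (12.1, 4.8) to (12.6, 7.9), a distance of √(0.5² + 3.1²) ≈ 3.1.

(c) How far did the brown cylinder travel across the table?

2.0

The brown cylinder was near (5.8, 5.9) before and (5.5, 7.9) after, so it travelled √(0.3² + 2.0²) ≈ 2.0 units.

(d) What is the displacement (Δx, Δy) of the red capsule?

(-2.4, 0.0)

From the two frames, the red capsule sits at roughly (3.8, 3.6) before and (1.4, 3.6) after.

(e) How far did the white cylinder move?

1.3

The white cylinder moved from about (12.7, 7.5) to (11.8, 6.5), a distance of √(0.9² + 1.0²) ≈ 1.3.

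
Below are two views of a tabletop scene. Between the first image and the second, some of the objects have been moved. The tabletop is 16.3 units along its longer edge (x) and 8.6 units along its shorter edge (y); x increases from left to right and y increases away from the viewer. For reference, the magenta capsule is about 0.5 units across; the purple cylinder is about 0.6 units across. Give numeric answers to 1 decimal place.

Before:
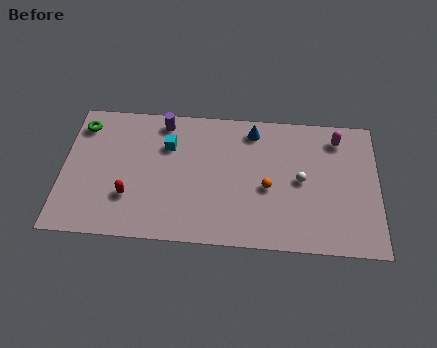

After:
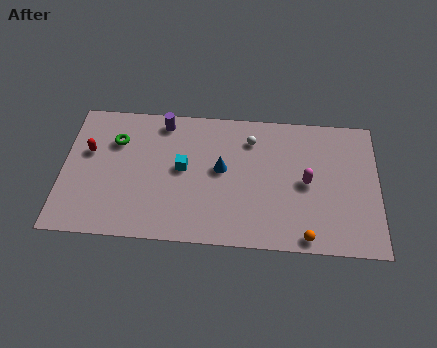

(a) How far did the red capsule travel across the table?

3.5

The red capsule was near (3.5, 2.6) before and (1.3, 5.3) after, so it travelled √(2.2² + 2.7²) ≈ 3.5 units.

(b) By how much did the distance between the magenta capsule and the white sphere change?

+0.4

The distance was about 3.4 in the first image and 3.8 in the second, so they moved 0.4 units further apart.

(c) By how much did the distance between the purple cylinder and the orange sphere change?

+3.4

Before: roughly 6.7 units apart; after: 10.1. That's 3.4 units further apart.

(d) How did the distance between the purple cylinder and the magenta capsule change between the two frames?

-0.9

They were about 9.1 units apart before and 8.2 after — 0.9 units closer together.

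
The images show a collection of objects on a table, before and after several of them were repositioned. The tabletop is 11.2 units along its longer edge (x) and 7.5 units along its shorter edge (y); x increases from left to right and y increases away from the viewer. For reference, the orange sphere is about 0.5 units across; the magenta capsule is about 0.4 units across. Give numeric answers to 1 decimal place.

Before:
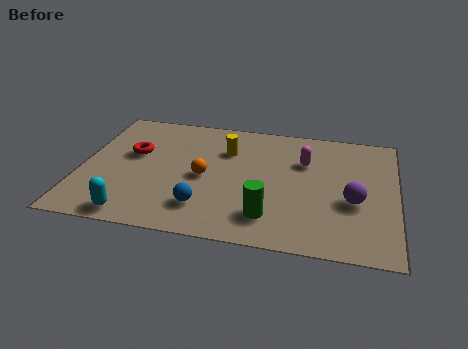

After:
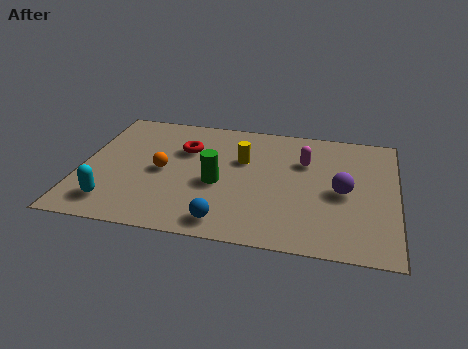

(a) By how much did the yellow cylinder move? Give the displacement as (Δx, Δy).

(0.6, -0.5)

The yellow cylinder started near (5.1, 5.3) and ended near (5.7, 4.8).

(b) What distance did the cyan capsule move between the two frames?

1.0

From (2.1, 0.8) to (1.3, 1.4), the cyan capsule covered √(0.8² + 0.6²) ≈ 1.0 units.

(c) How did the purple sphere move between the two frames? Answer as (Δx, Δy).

(-0.4, 0.5)

From the two frames, the purple sphere sits at roughly (9.7, 3.0) before and (9.3, 3.5) after.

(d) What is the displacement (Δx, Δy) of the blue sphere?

(0.8, -0.7)

From the two frames, the blue sphere sits at roughly (4.5, 1.7) before and (5.3, 1.0) after.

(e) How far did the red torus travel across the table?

1.9

The red torus was near (1.8, 4.5) before and (3.6, 5.1) after, so it travelled √(1.8² + 0.6²) ≈ 1.9 units.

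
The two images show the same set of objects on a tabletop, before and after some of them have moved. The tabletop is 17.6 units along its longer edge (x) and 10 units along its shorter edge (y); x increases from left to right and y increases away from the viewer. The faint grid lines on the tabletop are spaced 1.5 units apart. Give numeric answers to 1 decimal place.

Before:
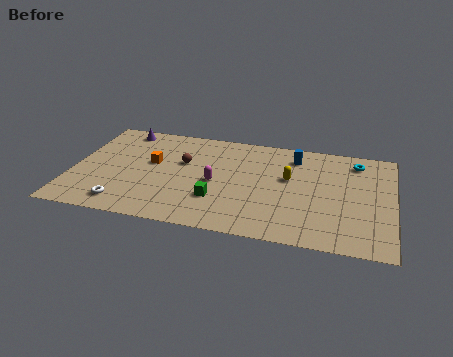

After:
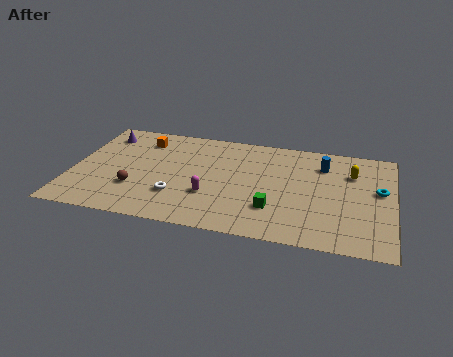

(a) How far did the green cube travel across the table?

3.1

The green cube moved from about (8.1, 3.0) to (11.2, 2.8), a distance of √(3.1² + 0.2²) ≈ 3.1.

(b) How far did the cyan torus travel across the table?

2.9

The cyan torus moved from about (15.5, 8.3) to (16.8, 5.7), a distance of √(1.3² + 2.6²) ≈ 2.9.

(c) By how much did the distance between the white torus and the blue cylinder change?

-2.1

They were about 11.2 units apart before and 9.1 after — 2.1 units closer together.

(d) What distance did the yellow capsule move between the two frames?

3.6

The yellow capsule moved from about (11.9, 5.9) to (15.3, 7.1), a distance of √(3.4² + 1.2²) ≈ 3.6.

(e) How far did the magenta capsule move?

1.3

The magenta capsule moved from about (7.9, 4.6) to (7.7, 3.3), a distance of √(0.2² + 1.3²) ≈ 1.3.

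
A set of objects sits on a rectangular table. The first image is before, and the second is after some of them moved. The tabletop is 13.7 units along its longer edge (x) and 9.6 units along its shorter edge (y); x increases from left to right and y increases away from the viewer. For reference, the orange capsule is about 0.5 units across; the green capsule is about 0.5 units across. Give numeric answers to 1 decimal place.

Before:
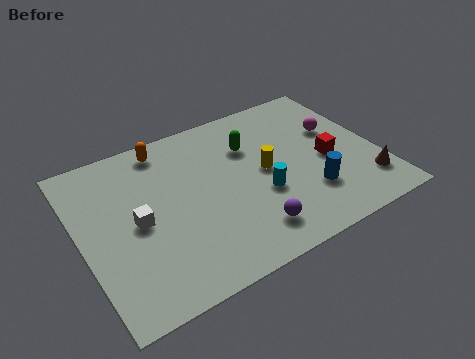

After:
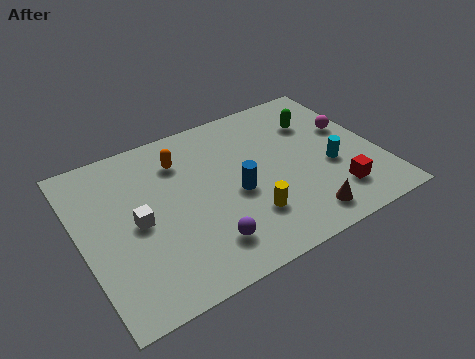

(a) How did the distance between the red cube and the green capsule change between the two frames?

+0.7

The distance was about 4.1 in the first image and 4.8 in the second, so they moved 0.7 units further apart.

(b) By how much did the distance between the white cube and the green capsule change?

+3.1

Before: roughly 6.0 units apart; after: 9.1. That's 3.1 units further apart.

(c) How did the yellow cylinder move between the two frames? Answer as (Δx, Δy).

(-1.2, -2.3)

The yellow cylinder started near (8.5, 4.9) and ended near (7.3, 2.6).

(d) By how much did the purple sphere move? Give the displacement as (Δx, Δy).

(-2.0, 0.2)

The purple sphere was at about (7.2, 1.8) and moved to about (5.2, 2.0).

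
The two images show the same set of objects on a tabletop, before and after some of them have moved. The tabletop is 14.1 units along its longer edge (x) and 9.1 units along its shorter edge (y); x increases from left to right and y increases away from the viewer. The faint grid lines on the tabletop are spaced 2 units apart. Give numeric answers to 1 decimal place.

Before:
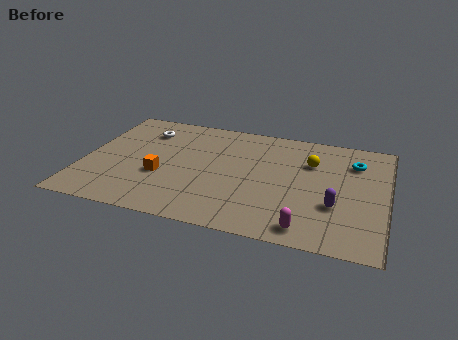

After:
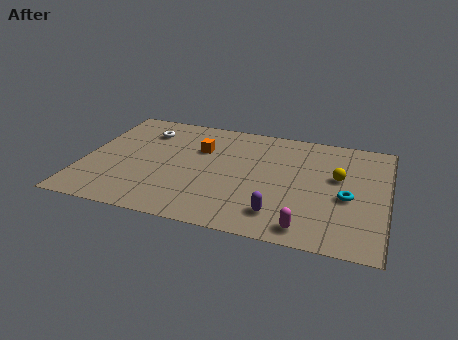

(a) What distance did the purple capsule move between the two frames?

2.8

The purple capsule was near (11.8, 3.1) before and (9.3, 1.8) after, so it travelled √(2.5² + 1.3²) ≈ 2.8 units.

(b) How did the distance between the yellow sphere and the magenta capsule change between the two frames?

-0.7

They were about 5.2 units apart before and 4.5 after — 0.7 units closer together.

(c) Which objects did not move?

the magenta capsule and the white torus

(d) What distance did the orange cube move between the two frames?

3.1

The orange cube was near (3.7, 3.4) before and (5.3, 6.1) after, so it travelled √(1.6² + 2.7²) ≈ 3.1 units.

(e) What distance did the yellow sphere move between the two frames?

1.6

From (10.5, 6.3) to (11.8, 5.4), the yellow sphere covered √(1.3² + 0.9²) ≈ 1.6 units.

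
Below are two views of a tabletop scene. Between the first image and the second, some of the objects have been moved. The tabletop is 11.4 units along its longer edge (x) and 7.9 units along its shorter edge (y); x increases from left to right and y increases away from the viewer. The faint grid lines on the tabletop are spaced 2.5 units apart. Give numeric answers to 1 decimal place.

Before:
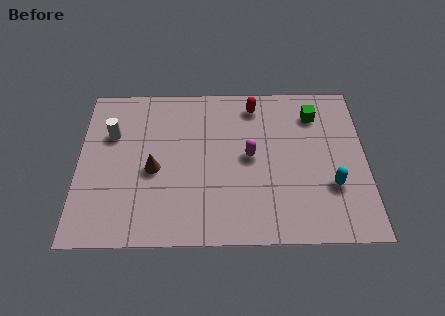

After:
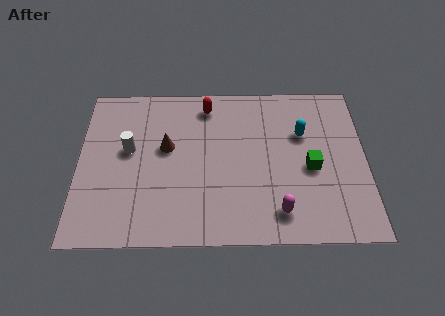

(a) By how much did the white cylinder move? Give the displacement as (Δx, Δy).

(0.7, -0.8)

The white cylinder was at about (1.3, 5.3) and moved to about (2.0, 4.5).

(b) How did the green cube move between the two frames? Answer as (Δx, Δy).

(-0.2, -2.7)

The green cube started near (9.4, 6.2) and ended near (9.2, 3.5).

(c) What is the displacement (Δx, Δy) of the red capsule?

(-1.9, 0.0)

The red capsule was at about (7.0, 6.7) and moved to about (5.1, 6.7).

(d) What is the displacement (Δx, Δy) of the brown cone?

(0.5, 1.1)

From the two frames, the brown cone sits at roughly (3.0, 3.5) before and (3.5, 4.6) after.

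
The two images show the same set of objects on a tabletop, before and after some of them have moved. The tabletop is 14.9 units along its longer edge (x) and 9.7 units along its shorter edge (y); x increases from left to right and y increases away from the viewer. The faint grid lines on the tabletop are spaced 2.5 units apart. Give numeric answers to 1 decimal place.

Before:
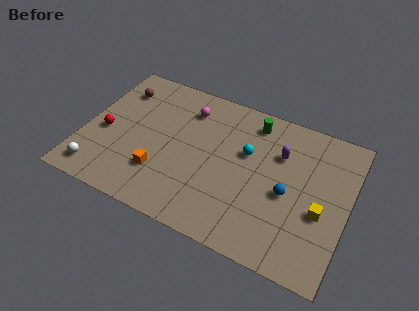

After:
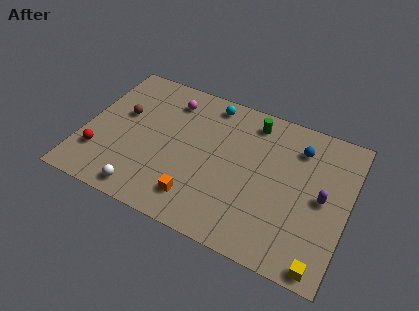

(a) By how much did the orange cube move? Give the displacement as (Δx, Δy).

(2.2, -0.8)

The orange cube started near (4.6, 2.7) and ended near (6.8, 1.9).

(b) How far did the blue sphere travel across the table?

3.2

The blue sphere moved from about (11.6, 4.3) to (11.9, 7.5), a distance of √(0.3² + 3.2²) ≈ 3.2.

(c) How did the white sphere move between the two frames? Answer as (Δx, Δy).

(2.7, -0.3)

The white sphere started near (1.2, 1.4) and ended near (3.9, 1.1).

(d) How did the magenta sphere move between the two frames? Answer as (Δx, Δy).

(-1.0, 0.2)

From the two frames, the magenta sphere sits at roughly (5.5, 7.6) before and (4.5, 7.8) after.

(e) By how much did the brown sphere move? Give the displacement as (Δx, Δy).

(0.5, -1.7)

The brown sphere started near (1.5, 7.5) and ended near (2.0, 5.8).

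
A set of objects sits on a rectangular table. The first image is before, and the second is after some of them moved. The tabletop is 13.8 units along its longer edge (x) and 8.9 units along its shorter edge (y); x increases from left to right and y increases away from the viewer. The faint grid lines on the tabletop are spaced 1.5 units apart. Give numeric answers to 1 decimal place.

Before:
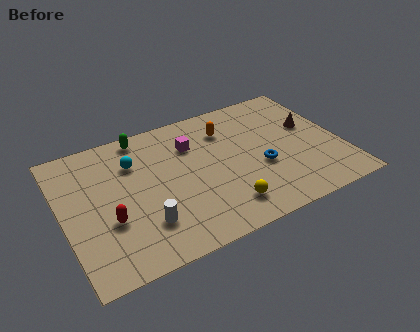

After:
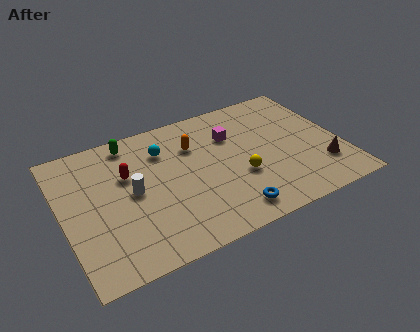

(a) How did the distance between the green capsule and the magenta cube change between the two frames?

+2.4

Before: roughly 2.8 units apart; after: 5.2. That's 2.4 units further apart.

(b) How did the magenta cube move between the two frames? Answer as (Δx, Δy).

(2.0, -0.2)

The magenta cube started near (6.6, 6.4) and ended near (8.6, 6.2).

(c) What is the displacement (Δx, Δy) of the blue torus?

(-1.9, -2.2)

The blue torus was at about (9.7, 3.5) and moved to about (7.8, 1.3).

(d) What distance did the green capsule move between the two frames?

0.6

From (4.3, 8.0) to (3.7, 7.8), the green capsule covered √(0.6² + 0.2²) ≈ 0.6 units.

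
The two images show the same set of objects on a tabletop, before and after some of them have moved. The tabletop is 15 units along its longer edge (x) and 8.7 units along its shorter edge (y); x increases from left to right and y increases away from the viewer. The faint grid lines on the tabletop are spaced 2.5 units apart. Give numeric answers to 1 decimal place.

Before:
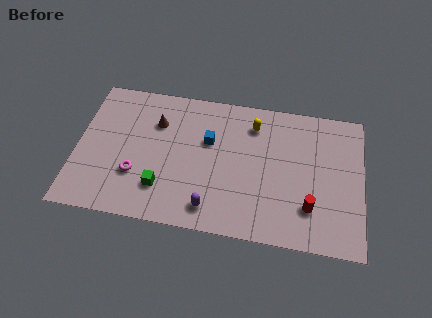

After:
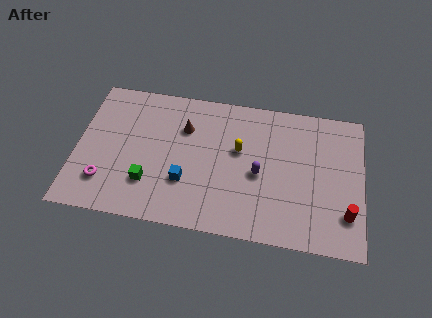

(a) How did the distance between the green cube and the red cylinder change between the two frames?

+2.6

Before: roughly 7.7 units apart; after: 10.3. That's 2.6 units further apart.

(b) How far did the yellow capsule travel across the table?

1.8

The yellow capsule was near (9.2, 6.9) before and (8.5, 5.2) after, so it travelled √(0.7² + 1.7²) ≈ 1.8 units.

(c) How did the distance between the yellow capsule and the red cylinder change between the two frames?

+0.9

The distance was about 5.5 in the first image and 6.4 in the second, so they moved 0.9 units further apart.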